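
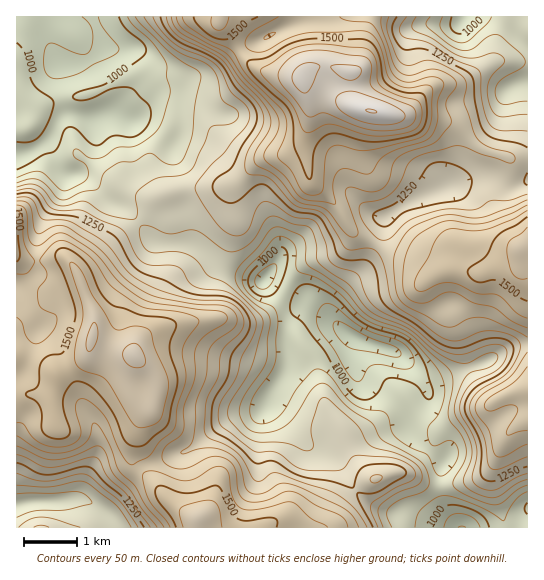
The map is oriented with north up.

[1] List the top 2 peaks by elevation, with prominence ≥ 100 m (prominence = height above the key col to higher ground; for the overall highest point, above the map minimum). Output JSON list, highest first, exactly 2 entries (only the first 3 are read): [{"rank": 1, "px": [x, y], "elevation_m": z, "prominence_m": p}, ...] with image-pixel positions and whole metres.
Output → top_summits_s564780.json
[{"rank": 1, "px": [371, 111], "elevation_m": 1701, "prominence_m": 826}, {"rank": 2, "px": [134, 355], "elevation_m": 1615, "prominence_m": 463}]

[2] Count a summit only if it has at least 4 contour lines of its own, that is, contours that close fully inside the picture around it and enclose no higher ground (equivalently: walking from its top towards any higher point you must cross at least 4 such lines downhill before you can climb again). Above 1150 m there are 1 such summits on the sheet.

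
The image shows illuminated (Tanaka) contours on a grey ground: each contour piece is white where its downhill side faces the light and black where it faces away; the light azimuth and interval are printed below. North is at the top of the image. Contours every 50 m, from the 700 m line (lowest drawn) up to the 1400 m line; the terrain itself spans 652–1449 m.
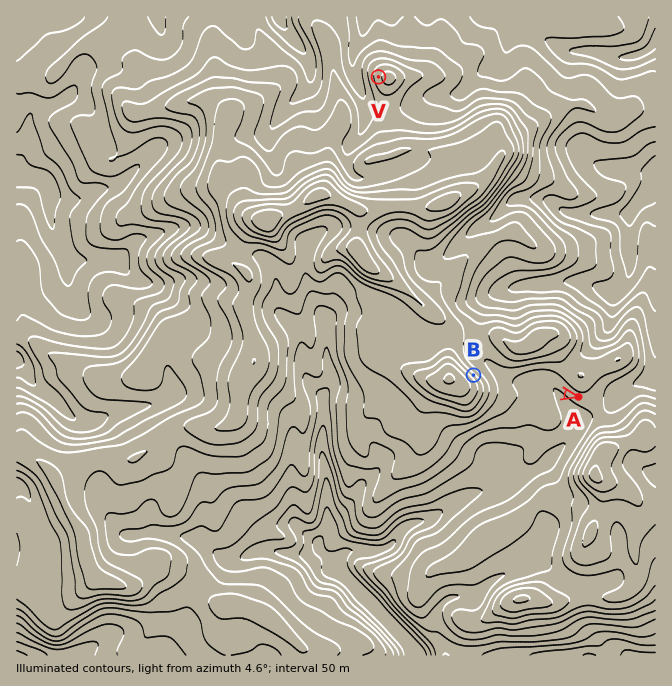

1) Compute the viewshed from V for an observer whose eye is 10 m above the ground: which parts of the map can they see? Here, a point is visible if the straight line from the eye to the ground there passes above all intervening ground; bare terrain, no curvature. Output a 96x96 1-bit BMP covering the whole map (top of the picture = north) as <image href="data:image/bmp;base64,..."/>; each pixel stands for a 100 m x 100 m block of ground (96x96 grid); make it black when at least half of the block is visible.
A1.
<image width="96" height="96" href="data:image/bmp;base64,Qk2+BAAAAAAAAD4AAAAoAAAAYAAAAGAAAAABAAEAAAAAAIAEAAATCwAAEwsAAAIAAAAAAAAA////AAAAAAAAAAAAAAAAAAAAAAAAAAAAAAAAAAAAAAAAAAAAAAAAAAAAAAAAAAAAAAAAAAAAAAAAAAAAAAAAAAAAAAAAAAAAAAAAAAAAAAAAAAAAAAAAAAAAAAAAAAAAAAAAAAAAAAAAAAAAAAAAAAAAAAAAAAAAAAAAAAAAAAAAAAAAAAAAAAAAAAAAAAAAAAAAAAAAAAAAAAAAAAAAAAAAAAAAAAAAAAAAAAAAAAAAAAAAAAAAAAAAAAAAAAAAAAAAAAAAAAAAAAAAAAAAAAAAAAAAAAAAAAAAAAAAAAAAAAAAAAAAAAAAAAAAAAAAAAAAAAAAAAAAAAAAAAAAAAAAAAAAAAAAAAAAAAAAAAAAAAAAAAAAAAAAAAAAAAAAAAAAAAAAAAAAAAAAAAAAAAAAAAAAAAAAAAAAAAAAAAAAAAAAAAAAAAAAAAAAAAAAAAAAAAAAAAAAAAAAAAAAAAAAAAAAAAAAAAAAAAAAAAAAAAAAAAAAAAAAAAAAAAAAAAAAAAAAAAAAAAAAAAAAAAAAAAAAAAAAAAAAAAAAAAAAAAAAAAAAAAAAAAAAAAAAAAAAAAAAAAAAAAAAAAAAAAAAAAAAAAAAAAAAAAAAAAAAAAAAAAAAAAAAAAAAAAAAAAAAAAAAAAAAAAAAAAAAAAAAAAAAAAAAAAAAAAAAAAAAAAAAAAAAAAAAAAAAAAAAAAAAAAAAAAAAAAAAAAAAAAAAAAAAAAAAAAAAAAAAAAAAAAAAAAAAAAAAAAAAAAAAAAAAAAAAAAAAAAAAAAAAAAAAAAAAAAAAAAAAAAAAAAAAAAAAAAAAAAAAAAAAAAAAAAAAAAAAAAAAAAAAAAAAAAAAAAAAAAAAAAAAAAAAAAAAAAAAAAAAAAAAAAAAAAAAAAAAAAAAAAAAAAAAAAAAAAAAAAAAAAAAAAAAAAAAAAAAAAAAAAAAAAAAAAAAAAAAAAAAAAAAAAAAAAAAAAAAAAAAAAAAAAAAAAAAAAAAAAAAAAAAAAAAAAAAAAAAAAAAAAAAAAAAAAAAAAAAAAAAAAAAAAAAAAAABgAAAAAAAAAAAAAAH4AAAAAAAAAAAAAAP8A//AAAAAAAAAAAf8D//4AAAAAAAAAAf////+AAAAAAAAAAf//g//gAAAAAAAABPH/AB/AAAAAAAAADPD/AA8AAAAAAAAADPD/AAAAAAAAAAAADfH/8AAAAAAAAAAAD+H//gAAAAAAAAAAD+H///AAAAAAAAAAB/Hn/+AAAAAAAAAAB/Ph/4AAAAAAAAAAB//j/gAAAAAAAAAAB//D/AAAAAAAAAAAA//D+AAAAAAAAAAAA/4D+AAAAAAAAAAAA/4D8AAAAAAAAAAAD/8D4AAAAAAAAAAAH/8DwAAAAAAAAAAAH/8H2AAAAAAAAAAAH/8H2AAAAAAAAAAAH/8HgAAAAAAAAAAAH/4HgAAAAAAAAAAAH/wHgAAAAAAAAAAAH/wPgAAAAAAAAAAAH7gPgAAAAAAAAAAAHzAfwAAAAAAAAAMAHnAfwAAAAAAAAAMAHmA/wAAAAAAA="/>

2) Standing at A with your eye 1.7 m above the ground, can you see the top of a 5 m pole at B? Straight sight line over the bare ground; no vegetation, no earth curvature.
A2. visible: true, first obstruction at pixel None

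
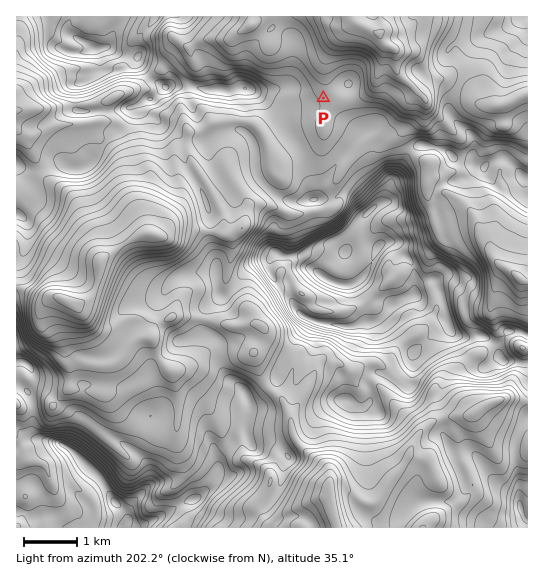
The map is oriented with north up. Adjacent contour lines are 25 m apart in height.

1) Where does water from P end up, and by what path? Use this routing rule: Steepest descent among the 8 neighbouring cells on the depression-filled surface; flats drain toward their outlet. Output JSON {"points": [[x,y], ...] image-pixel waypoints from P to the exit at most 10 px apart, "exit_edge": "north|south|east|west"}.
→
{"points": [[323, 98], [327, 87], [327, 77], [327, 66], [329, 55], [335, 45], [346, 34], [353, 23], [351, 17]], "exit_edge": "north"}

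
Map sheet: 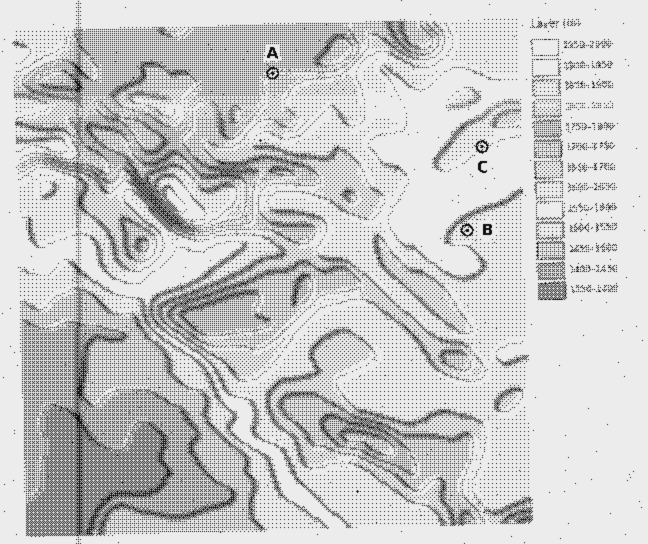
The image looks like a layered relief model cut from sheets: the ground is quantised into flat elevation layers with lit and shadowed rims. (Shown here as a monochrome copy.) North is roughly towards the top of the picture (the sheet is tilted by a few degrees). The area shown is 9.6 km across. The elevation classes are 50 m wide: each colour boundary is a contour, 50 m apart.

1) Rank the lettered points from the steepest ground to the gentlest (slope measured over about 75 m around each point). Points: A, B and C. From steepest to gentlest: C A B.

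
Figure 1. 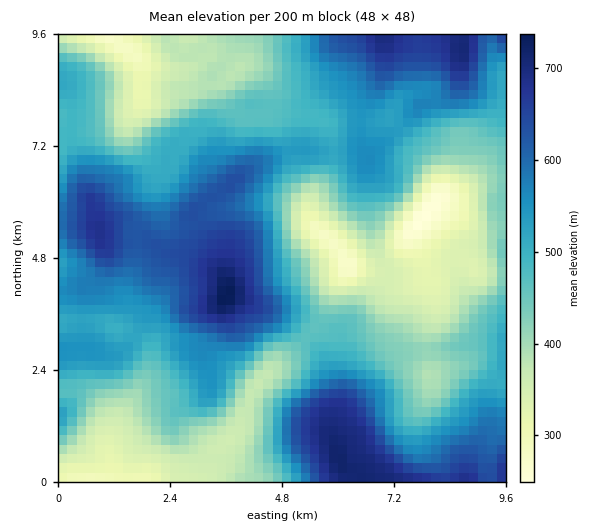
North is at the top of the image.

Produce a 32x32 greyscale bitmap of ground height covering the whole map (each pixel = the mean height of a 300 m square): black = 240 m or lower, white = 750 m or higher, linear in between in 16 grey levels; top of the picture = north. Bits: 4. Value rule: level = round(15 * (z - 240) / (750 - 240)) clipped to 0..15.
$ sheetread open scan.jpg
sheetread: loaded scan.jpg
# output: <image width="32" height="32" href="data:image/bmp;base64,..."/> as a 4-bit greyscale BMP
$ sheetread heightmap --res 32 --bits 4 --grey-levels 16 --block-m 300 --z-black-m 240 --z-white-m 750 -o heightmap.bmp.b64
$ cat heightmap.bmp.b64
<image width="32" height="32" href="data:image/bmp;base64,Qk12AgAAAAAAAHYAAAAoAAAAIAAAACAAAAABAAQAAAAAAAACAAATCwAAEwsAABAAAAAAAAAAAAAAABEREQAiIiIAMzMzAERERABVVVUAZmZmAHd3dwCIiIgAmZmZAKqqqgC7u7sAzMzMAN3d3QDu7u4A////ACIiIiMzNEVWis3u7t3M3cwzMiMzNEREV5ve7u3Lu8y8VDMzRFRDRGis3u3cqaq7u3UzNEVlRERYvN7tyoiZqrqGQzRWZmVEV6zd3bl2eJmqh1REVneHVFebzdypdlaJmXdlVVZ4mWRFebzLqHVVeIiHd3ZmeJl1RFeaqYdlRWeImZmHZ4mZh1RWiIh2ZVVWeJmZmHiZqql2Z3d3ZmVWZniZmIiImqu7qHd3dmVVRWZ4iIiJmavN3LuXd3ZVRERWd5mZmZq83u3LmGVlREMzRWeqqpqqvN7typdUNEMzMzRWmqqqu7ze7bmGQiIzMyMzNZq7u7vM3d25dUISMzIjMzWbzcu8zM3cuWQxEkMiIzNGrN3Lu7zMzLhTISRDERIzRbzdy7u8zMuoUiNFVCARI0W83MuqvLu6l1M0ZmZBARJGrMuqmau8updURXiIYxETRpu6qYiau8uodlaJmYUiI0WKqpiIiaq7qYh4iZmGVEVWiIh3eIiZmqmZmJmZh2ZWZnd2VWiIiYiIiIiZmYd2ZmZ3dUNGd4d3d3h3iZmZh3d3d3UzNFZ3d3d3eJmZmpmYiIh1QiNEVWZ3d4mZqZmqupiIdUIjRERFZniJmruqqsuoh2UyI0RERFZ4maq8u7zcqGVDISNERERWeKq7zczN7bpDIRI0RERVVnirzN3c3e27"/>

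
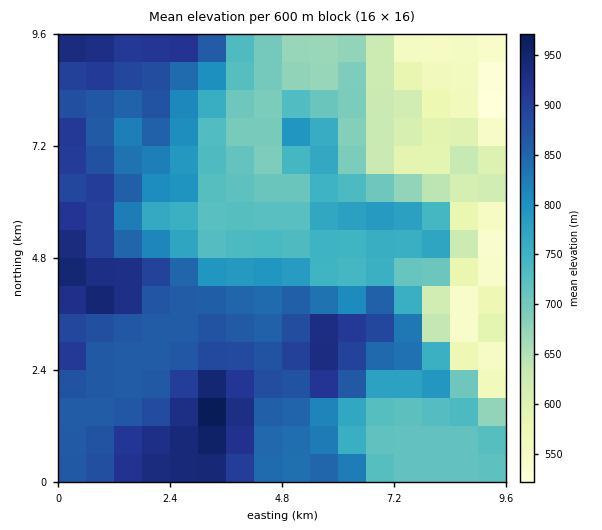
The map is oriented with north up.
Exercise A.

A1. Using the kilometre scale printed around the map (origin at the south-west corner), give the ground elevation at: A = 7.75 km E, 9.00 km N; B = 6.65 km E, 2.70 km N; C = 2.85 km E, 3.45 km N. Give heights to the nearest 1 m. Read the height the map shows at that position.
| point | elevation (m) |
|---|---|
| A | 554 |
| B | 862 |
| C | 861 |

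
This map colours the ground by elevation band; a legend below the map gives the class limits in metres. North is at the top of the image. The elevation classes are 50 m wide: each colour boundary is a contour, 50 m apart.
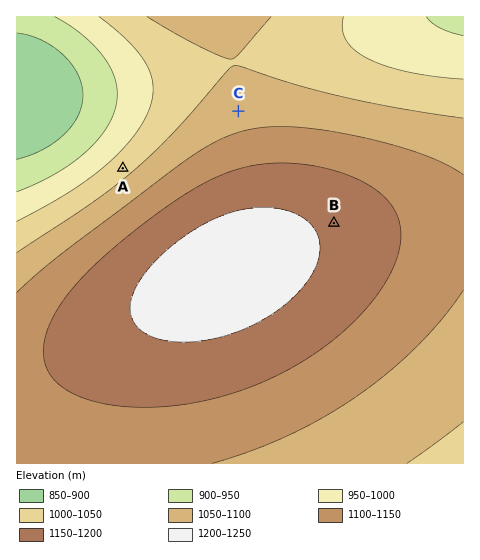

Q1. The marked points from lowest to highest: A C B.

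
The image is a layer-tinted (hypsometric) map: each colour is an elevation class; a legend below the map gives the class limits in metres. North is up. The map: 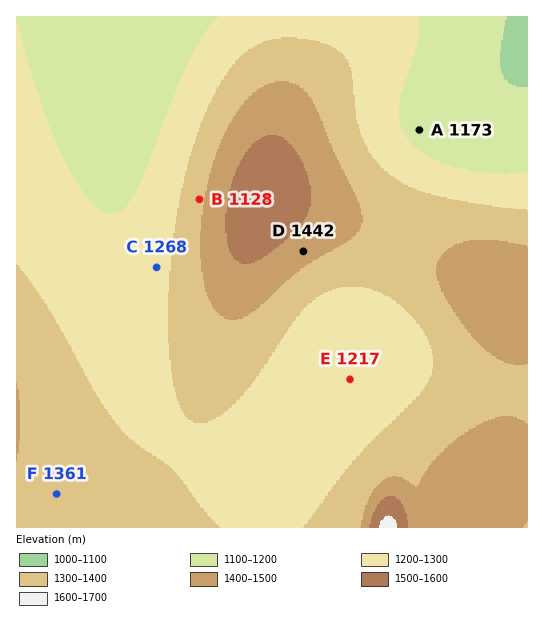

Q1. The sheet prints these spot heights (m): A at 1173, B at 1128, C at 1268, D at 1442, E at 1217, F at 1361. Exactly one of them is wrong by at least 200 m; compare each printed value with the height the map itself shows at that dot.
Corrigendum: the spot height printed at B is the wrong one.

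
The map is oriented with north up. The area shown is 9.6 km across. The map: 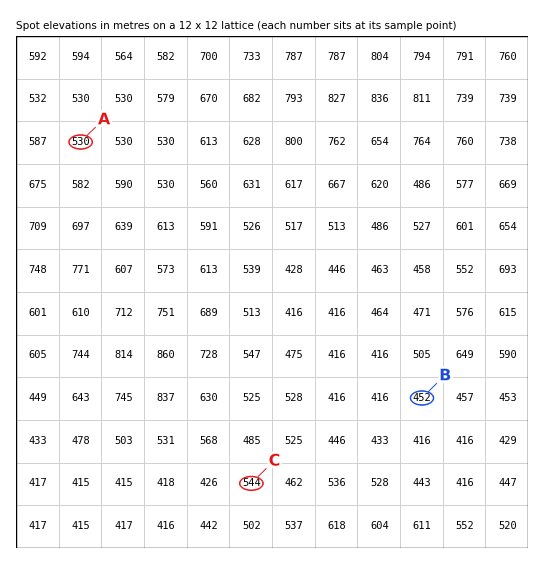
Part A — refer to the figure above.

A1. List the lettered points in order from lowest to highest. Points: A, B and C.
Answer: B A C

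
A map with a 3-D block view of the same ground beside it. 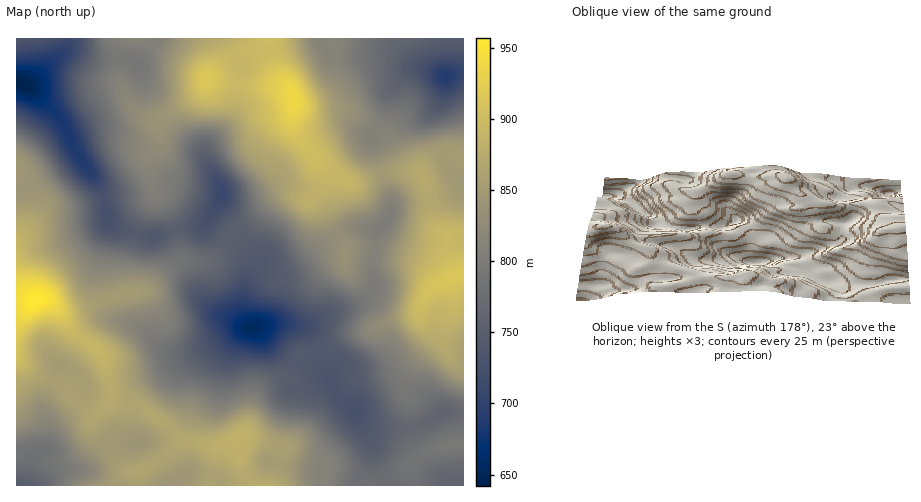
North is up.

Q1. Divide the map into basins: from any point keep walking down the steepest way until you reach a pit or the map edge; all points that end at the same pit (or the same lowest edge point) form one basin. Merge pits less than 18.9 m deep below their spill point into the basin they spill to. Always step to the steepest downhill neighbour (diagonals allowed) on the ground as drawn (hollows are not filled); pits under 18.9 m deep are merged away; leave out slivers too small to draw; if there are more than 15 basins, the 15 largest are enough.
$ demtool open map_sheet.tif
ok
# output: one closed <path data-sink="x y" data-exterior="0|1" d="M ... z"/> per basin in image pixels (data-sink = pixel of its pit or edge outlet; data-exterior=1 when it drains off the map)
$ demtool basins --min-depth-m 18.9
<path data-sink="17 82" data-exterior="1" d="M271 38l-255 1 1 257 14 3 11-1 21 13 8 0 37-13 38-8 33-29 2-9-4-24-9-21-14-17-5-20 0-11 11-18 0-18 9-10 28-19 11-15 33 6 43 2 6 3 0-2-13-18z"/><path data-sink="252 327" data-exterior="0" d="M318 190l-9 10-19-6-14 4-23 21-17 10-6 7-10 16-9 8-29 1-17 11-19 18-38 8-37 13-8 0-3-2-2 1 19 24 19 13 6 8 10 41 28 10 26 18 14 15 37 7 12-3 13-8 39 11-3 17-7 23 103 0 36-20 10-9 12-7-8-3-8-14-4-27-6-15 4-19 22-32 0-10-12-15 0-10-4 3-10-2-28-9-27-23-6-9 1-15-15-27-6-18-7-9z"/><path data-sink="20 485" data-exterior="1" d="M21 296l-5 0 1 190 235-1-11-19-2-29-22 9-31-4-6-3-14-15-26-18-27-9-7-32-6-14-22-15-20-27-10-9-6-2-11 1z"/><path data-sink="445 77" data-exterior="0" d="M463 38l-191 0 5 32 15 23 0 31 4 8 23 28 34 23 40-12 20 1 10 4 1-10 10-9 11-5 6 0 12 6z"/><path data-sink="222 193" data-exterior="0" d="M211 79l-5 2-9 13-35 25-2 4 0 18-11 18 0 11 5 20 14 17 9 21 3 34 31-2 9-8 10-16 6-7 17-10 23-21 14-4 19 6 8-9 3-8 0-11-4-13-22-32 0-29-7-10-46-3z"/><path data-sink="463 485" data-exterior="1" d="M463 444l-28 5-21 13-4 4 4 19 49 1z"/>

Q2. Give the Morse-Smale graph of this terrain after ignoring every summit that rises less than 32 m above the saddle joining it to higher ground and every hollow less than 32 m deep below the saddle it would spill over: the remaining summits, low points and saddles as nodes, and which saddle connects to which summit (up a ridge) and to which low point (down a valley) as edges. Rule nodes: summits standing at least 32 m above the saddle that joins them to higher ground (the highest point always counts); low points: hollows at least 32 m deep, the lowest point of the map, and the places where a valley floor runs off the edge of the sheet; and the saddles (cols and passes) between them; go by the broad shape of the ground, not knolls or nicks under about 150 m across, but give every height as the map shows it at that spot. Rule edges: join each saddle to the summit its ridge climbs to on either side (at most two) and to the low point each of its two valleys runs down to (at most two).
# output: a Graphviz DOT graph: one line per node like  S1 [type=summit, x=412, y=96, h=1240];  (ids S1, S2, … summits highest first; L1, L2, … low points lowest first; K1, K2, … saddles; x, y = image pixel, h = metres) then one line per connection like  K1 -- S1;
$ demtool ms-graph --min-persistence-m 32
graph terrain {
  S1 [type=summit, x=36, y=300, h=957];
  S2 [type=summit, x=294, y=100, h=938];
  S3 [type=summit, x=455, y=277, h=914];
  L1 [type=low, x=19, y=83, h=642];
  L2 [type=low, x=252, y=328, h=654];
  L3 [type=low, x=445, y=77, h=688];
  L4 [type=low, x=222, y=193, h=710];
  L5 [type=low, x=20, y=485, h=745];
  K1 [type=saddle, x=274, y=49, h=896];
  K2 [type=saddle, x=132, y=403, h=864];
  K3 [type=saddle, x=382, y=174, h=849];
  K4 [type=saddle, x=232, y=231, h=753];
  K5 [type=saddle, x=178, y=230, h=752];
  K1 -- S2;
  K1 -- L1;
  K1 -- L3;
  K2 -- S1;
  K2 -- L2;
  K2 -- L5;
  K3 -- S2;
  K3 -- S3;
  K3 -- L3;
  K4 -- S1;
  K4 -- S2;
  K4 -- L2;
  K4 -- L4;
  K5 -- S1;
  K5 -- S2;
  K5 -- L1;
  K5 -- L4;
}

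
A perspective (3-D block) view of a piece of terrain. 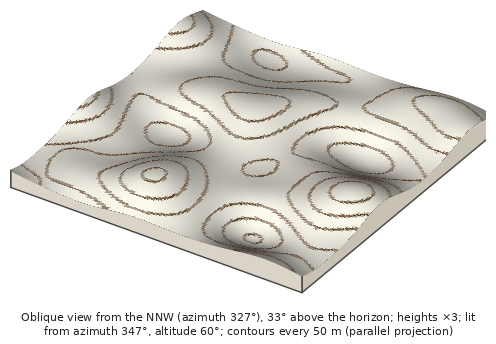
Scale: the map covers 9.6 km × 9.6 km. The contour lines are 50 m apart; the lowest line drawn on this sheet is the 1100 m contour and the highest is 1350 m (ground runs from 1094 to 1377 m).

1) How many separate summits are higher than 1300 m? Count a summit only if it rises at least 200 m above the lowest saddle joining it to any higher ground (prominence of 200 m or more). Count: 1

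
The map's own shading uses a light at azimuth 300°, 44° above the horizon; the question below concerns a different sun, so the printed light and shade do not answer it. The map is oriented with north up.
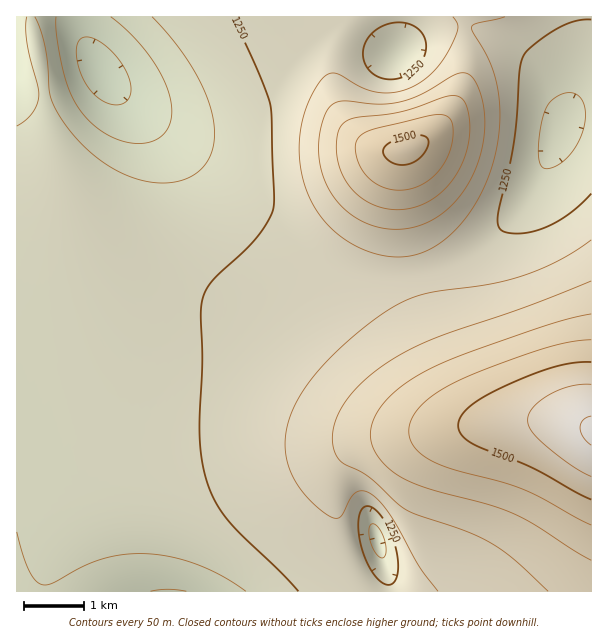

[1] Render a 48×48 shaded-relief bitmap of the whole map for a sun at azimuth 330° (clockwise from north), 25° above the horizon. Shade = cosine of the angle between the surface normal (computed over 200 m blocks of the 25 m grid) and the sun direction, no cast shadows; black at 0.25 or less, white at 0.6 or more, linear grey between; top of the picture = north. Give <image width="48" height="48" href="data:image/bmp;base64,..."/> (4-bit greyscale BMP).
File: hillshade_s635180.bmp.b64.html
<image width="48" height="48" href="data:image/bmp;base64,Qk32BAAAAAAAAHYAAAAoAAAAMAAAADAAAAABAAQAAAAAAIAEAAATCwAAEwsAABAAAAAAAAAAAAAAABEREQAiIiIAMzMzAERERABVVVUAZmZmAHd3dwCIiIgAmZmZAKqqqgC7u7sAzMzMAN3d3QDu7u4A////AHd3dmVURERFVWZnd3d3eKqYd3d3d3d3Znd3dmVVVERVVWZnd3d3eKuYd3d3d3d2Znd3d2ZVVVVVZmZ3d3d3aLuYd3d3d3dmZnd3d2ZmZVZmZnd3d3d2V6qHZmZmZmZmZod3d3dmZmZmd3d3d3dlRYh2ZmZmZmZmVYh3d3d3d3d3d3d3d3dkNFdmVVVVVmZVVYh3d3d3d3d3d3d3d3ZkIkZlVVVVVVVVVYiHd3d3d3d3d3d3d3ZkIkVVRERERVVVRIiIh3d3d3d4iIh3d3dkIkVVREREREVVRIiIiIh3iIiIiIiIh3dlRFVVRERERERVRIiIiIiIiIiIiIiIiId2VmZlVVRERFVVVYiIiIiIiIiIiIiIiIiHd3d2ZlVVVVVmZoiIiIiIiIiIiIiIiZmIiIiHd3ZmZmZnd4iIiIiIiIiIiIiJmZmZmZmZiIh3d3eIiIiIiIiIiIiIiIiZmZqqqqqqqpmZmZmZmYiIiIiIiIiIiIiZmZqqq7u7u7qqqqqqqoiIiHd3iIiIiIiJmaqqu7u8zLu7u7u7u4iIh3d3eIiIiIiJmZqqu7zMzMzMzMzMzIiId3d3d4iIiIiImZqqq7vMzMzMzMzMzIiId3d3d3iIiIiImZmqqru8zMzN3d3czIiHd3d3d3iIiIiIiZmZqqu7vMzM3d3czIh3d3d3d3eIiIiIiImZmqqru7zMzMzMzIh3d3d3d3eIiIiIiIiZmZmqqru8zMzMzIh3d3d3d3eIiIiIiIiImZmZqqq7vMzMu4d3d3d3d3iIiIiIiIiIiImZmaqqu7u7u4d3d3d3d3iIiIiIiIiIiIiImZmqq7u7u4d3d3d3d4iIiIiIiIiIh3d4iJmaqru7u4d3d3d3iIiIiIiIiIh3dmZmZ4iZqqu7u4d3d3d4iIiIiIiIiId2ZVREVWeJmqq7u4d3d3eIiIiIiIiIiHdmVEMzM0Vomaqru4h3d3iIiIiIiIiIiHdlVDMiIjNWiZqru4iId4iIiZmZmYiIiHdlVDIhERI1aJqqu4iIiIiJmZmZmZiIiIdmVDIhEBEjVomqq4iIiIiZmZmZmZiIiIh2ZUMhEAESRXmaqoiIiImZmqmZmZiJmZiHdlQyEQESNGiaqoiIiJmaqqqZmZiJmZmYh2VDIRESJFeJqpmYiJmqqqqZmYiJmqqpmYhlQyESI1aJmZmYiJqqqqqZmIiJqqu7vMuoZDIiI0Z4mamYiJqqqqmZiIiJqrvM3u/sp1MzM0V4iamIiJmqqZmYiIiJqrzN7///2nVDNEVniKmHeJmZmZiIiIiImrzN3////adUREVneKl2d4mZmIiIiIiImry8zf///8hlVFVmd6hmZ4iIiIiIiIiIibu6q87//9p2VVVWZ6hlVnd3d3d3d3iIiaqoiKve7tqGZVVWZphkVmd3d3d3d3eIiJqXZnirzMqHZVVVZphkVWZmZ3d3d3eIiImHVVZ5q6mHZVVVZphkRVZmZnd3d3iIiIiHVERXiZh2VVVVZohlVVVmZnd3d3eIiIiHZERWeIh1VEVVVg=="/>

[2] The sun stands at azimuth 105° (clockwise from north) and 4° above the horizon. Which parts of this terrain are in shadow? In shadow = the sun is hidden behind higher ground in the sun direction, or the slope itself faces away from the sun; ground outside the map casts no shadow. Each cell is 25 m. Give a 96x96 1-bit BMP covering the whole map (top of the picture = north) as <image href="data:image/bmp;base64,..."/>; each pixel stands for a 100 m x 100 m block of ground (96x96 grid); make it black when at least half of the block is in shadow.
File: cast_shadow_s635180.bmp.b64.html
<image width="96" height="96" href="data:image/bmp;base64,Qk2+BAAAAAAAAD4AAAAoAAAAYAAAAGAAAAABAAEAAAAAAIAEAAATCwAAEwsAAAIAAAAAAAAA////AAAAAAAAAAAAAAAAAcAAAAAAAAAAAAAAB8AAAAAAAAAAAAAAD+AAAAAAAAAAAAAAD+AAAAAAAAAAAAAAH+AAAAAAAAAAAAAAH8AAAAAAAAAAAAAAP8AAAAAAAAAAAAAAP8AAAAAAAAAAAAAAP8AAAAAAAAAAAAAAf4AAAAAAAAAAAAAAf4AAAAAAAAAAAAAAf4AAAAAAAAAAAAAAfwAAAAAAAAAAAAAAfwAAAAAAAAAAAAAAfwAAAAAAAAAAAAAAfgAAAAAAAAAAAAAAfgAAAAAAAAAAAAAAfAAAAAAAAAAAAAAAfAAAAAAAAAAAAAAAeAAAAAAAAAAAAAAAMAAAAAAAAAAAAAAAMAAAAAAAAAAAAAAAIAAAAAAAAAAAAAAAcAAAAAAAAAAAAAAB+AAAAAAAAAAAAAAH/gAAAAAAAAAAAAA//4AAAAAAAAAAAAH//+AAAAAAAAAAAAf///gAAAAAAAAAAA////4AAAAAAAAAAB////+AAAAAAAAAAD/////gAAAAAAAAAH/////4AAAAAAAAAH///////4AAAAAAAH///////8AAAAAAAH///////8AAAAAAAH///////8AAAAAAAD///////8AAAAAAAB///////8AAAAAAAA///////8AAAAAAAAH//////8AAAAAAAAA//////8AAAAAAAAAH/////8AAAAAAAAAAf////8AAAAAAAAAAAB///4AAAAAAAAAAAAAf/4AAAAAAAAAAAAAAPgAAAAAAAAAAAAAAAAAAAAAAAAAAAAAAAAAAAAAAAAAAAAAAAAAAAAAAAAAAAAAAAAAAAAAAAAAAAAAAAAAAAAAAAAAAAAAAAAAAAAAAAAAAAAAAAAAAAAAAAAAAAAAAAAAAAAAAAAAAAAAAAAAAAAAAAAAAAAAAAAAAAAAAAAAAAAAAAAAAAAAAAAAAAAAAAAAAAAAAAAAAAAAAAAcAAAAAAAAAAAAAAA8AAAAAAAAAAAAAAA8AAAAAAAAwAAAAAB8AAAAAAAH8AAAAAB8AAAAAAAf+AAAAAB8AAAAAAB//AAAAAB8AAAAAAH//gAAAAA8AAAAAAP//wAAAAA8AAAAAA///wAAAAA8AAAAAD///4AAAAAcAAAAAP///8AAAAAMAAAAA////8AAAAAMAAAAH////8AAAAAEAAAAf////+AAAAAAAAAD//////AAAAAAAAAP//////wAAAAAAAA///////8AAAAAAAD///////+AAAAAAAP////////gAAAAAAf////////wAAAAAA/////////4AAADgB/////////4AAADgD/////////8AAADwH/////////+AAADwP/////////+AAADwP//////z//+AAADwf//////x///AAADgf///AAHg///AAADgf//gAAAgf//AAADgf/8AAAAAP//AAADgP/wAAAAAH//AAADgDgAAAAAAD/+AAADgAAAAAAAAB/+AAADAAAAAAAAAAf8AAADAAAAAAAAAABwAAADAAAAAAAAAAAAAAAA="/>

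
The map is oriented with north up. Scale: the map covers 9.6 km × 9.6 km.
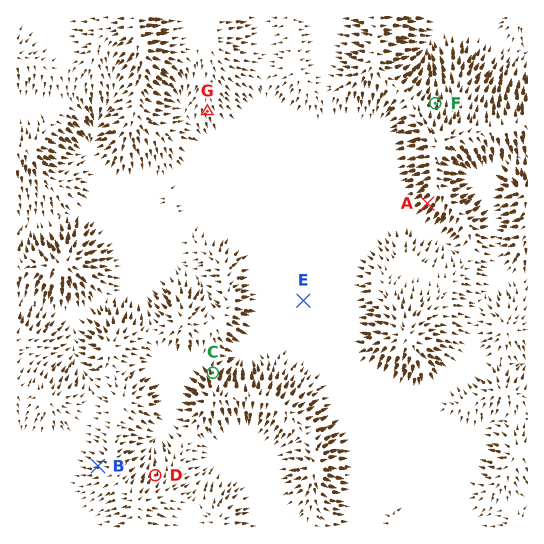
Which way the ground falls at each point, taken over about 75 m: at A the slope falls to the SW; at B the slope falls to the W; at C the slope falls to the N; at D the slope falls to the N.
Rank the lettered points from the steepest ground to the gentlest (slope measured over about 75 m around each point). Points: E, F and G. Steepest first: F G E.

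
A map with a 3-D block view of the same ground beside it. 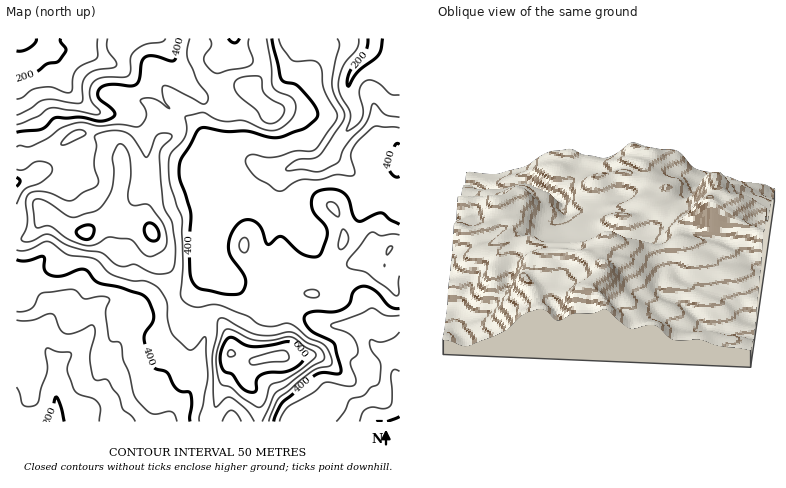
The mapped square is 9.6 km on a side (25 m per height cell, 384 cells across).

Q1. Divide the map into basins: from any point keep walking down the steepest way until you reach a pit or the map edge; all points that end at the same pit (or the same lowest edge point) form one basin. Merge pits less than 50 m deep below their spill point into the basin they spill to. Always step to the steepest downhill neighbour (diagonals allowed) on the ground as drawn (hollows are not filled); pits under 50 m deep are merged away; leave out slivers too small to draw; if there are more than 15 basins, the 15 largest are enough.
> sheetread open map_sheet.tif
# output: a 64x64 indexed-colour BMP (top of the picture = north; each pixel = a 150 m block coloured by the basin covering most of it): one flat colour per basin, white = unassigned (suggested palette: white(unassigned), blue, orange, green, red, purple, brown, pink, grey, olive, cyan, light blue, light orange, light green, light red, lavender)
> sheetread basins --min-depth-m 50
<image width="64" height="64" href="data:image/bmp;base64,Qk12CAAAAAAAAHYAAAAoAAAAQAAAAEAAAAABAAQAAAAAAAAIAAATCwAAEwsAABAAAAAAAAAA////ALR3HwAOf/8ALKAsACgn1gC9Z5QAS1aMAMJ34wB/f38AIr28AM++FwDox64AeLv/AIrfmACWmP8A1bDFACIiIiIiIiIiIiIiIiIiIiJ3d3d3REREREREREREREREIiIiIiIiIiIiIiIiIiIiIid3d3dEREREREREREREREQiIiIiIiIiIiIiIiIiIiIiJ3d3d0RERERERERERERERCIiIiIiIiIiIiIiIiIiIiIid3d3REREREREREREREREIiIiIiIiIiIiIiIiIiIiIiJ3d3dEREREREREREREREQiIiIiIiIiIiIiIiIiIiIiInd3dERERERERERERERERCIiIiIiIiIiIiIiIiIiIiIiJ3d0REREREREREREREREIiIiIiIiIiIiIiIiIiIiIiInd0REREREREREREREREQiIiIiIiIiIiIiIiIiIiIiIid3RERERERERERERERERCIiIiIiIiIiIiIiIiIiIiIiJ3d0REREREREREREREREIiIiIiIiIiIiIiIiIiIiIiIidxEUREREREREREREREQiIiIiIiIiIiIiIiIiIiIiIiIRERERFERERERERERERCIiIiIiIiIiIiIiIiIiIiIiIhEREREUREREREREREREIiIiIiIiIiIiIiIiIiIiIiIiERERERREREREREREREQiIiIiIiIiIiIiIiIiIiIiIiERERERFERERERERERERCIiIiIiIiIiIiIiIiIiIiIiIREREREUREREREREREREIiIiIiIiIiIiIiIiIiIiIiIREREREUREREREREREREQiIiIiIiIiIiIiIiIiIhESIRERERERRERERERERERERCIiIiIiIiIiIiIiIiIhERERERERERFEREREREREREREIiIiIiIiIiIiIiIiIiERERERERERFEREREREREREREQiIiIiIiIiIiIiIiIiEREREREREREURERERERERERERCIiIiIiIiIiIiIiIiIRERERERERERRERBFEREREREREIiIiIiIiIiIiIiIiIhERERERERERFEQRERREREREREEiIiIiIiIiIiIiIiIiERERERERERERERERFEREREREESIiIiIiIiIiIiIiIiIRERERERERERERERERREREREQRIiIiIiIiIiIiIiIiIRERERERERERERERERERREREQREiIiIiIiIiIiIiIiIRERERERERERERERERERERREQxESIiIiIiIiIiIiIiIhERERERERERERERERERERERMzMRIiIiIiIiIiIiIiIhEREREREREREREREREREREREREREiIiIiIiIiIiIiIiERERERERERERERERERERERERERESIiIiIiIiIiIiIiIRERERERERERERERERERERERERERVVIiIiIiIiIiIiIhERERERERERERERERERERERERERFVUiIiJVVSIiIiIxEREREREREREREREREREREREREREVVVIiVVVVVSIzMzERERERERERERERERERERERERERERVVUiVVVVVVUjMzMRERERERERERERERERERERERERERFVVVVVVVVVVVMzMxEREREREREREREREREREREREREREVVVVVVVVVVVUzMzERERERERERERERERERERERERERERVVVVVVVVVVVTMzMRERERERERERERERERERERERERERFVVVVVVVVVVVMzMzEREREREREREREREREREREREREREVVVVVVVVVVVUzMzMRERERERERERERERERERERERERERVVVVVVVVVVVVMzMxERERERERERERERERERERERERERFVVVVVVVVVVVUzMzEREREREREREREREREREREREREREVVVVVVVVVVVVTMzMRERERERERERERERERERERERERERVVVVVVVVVVVVMzMxEREREREREREREREREREREREREREzNVVVVVVVVVUzMzERERERERERERERERERERERERERETMzM1VVVVVVUzMzMRERERERERERERERERERERERERERMzMzM1VVVVUzMzMzEREREREREREREREREREREREREREzMzMzNVVTMzMzMzMxERERERERERERERERERERERERETMzMzMzMzMzMzMzMzMRERERERERERERERERERERERERMzMzMzMzMzMzMzMzMzEREREREREREREREREREREREREzMzMzMzMzMzMzMzMzMRERERERERERERERERERERERETMzMzMzMzMzMzMzMzMxERERERERERERERERERERERERMzMzMzMzMzMzMzMzMzMRMzMREREREREREREREREREREzMzMzMzMzMzMzMzMzMzMzMxERERERERERERERERERETMzMzMzMzMzMzMzMzMzMzMzZhERERERERERERERERERMzMzMzMzMzMzMzMzMzMzMzZmYREREREREREREREREREzMzMzMzMzMzMzMzMzMzMzZmZmZhERERERERERERERETMzMzMzMzMzMzMzMzMzMzZmZmZmYRERERERERERERERMzMzMzMzMzMzMzMzMzMzNmZmZmZhEREREREREREREREzMzMzMzMzMzMzMzMzMzNmZmZmZmERERERERERERERETMzMzMzMzMzMzMzMzMzM2ZmZmZmYRERERERERERERERMzMzMzMzMzMzMzMzMzMzZmZmZmZhEREREREREREREREzMzMzMzMzMzMzMzMzMzNmZmZmZmERERERERERERERETMzMzMzMzMzMzMzMzMzM2ZmZmZmERERERERERERERER"/>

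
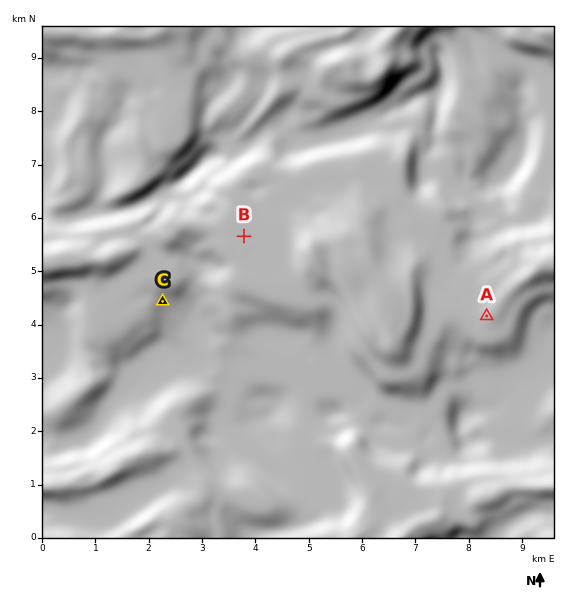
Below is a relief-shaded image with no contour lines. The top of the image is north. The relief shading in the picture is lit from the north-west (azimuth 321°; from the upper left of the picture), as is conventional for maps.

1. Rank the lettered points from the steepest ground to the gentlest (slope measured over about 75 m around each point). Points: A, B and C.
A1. C A B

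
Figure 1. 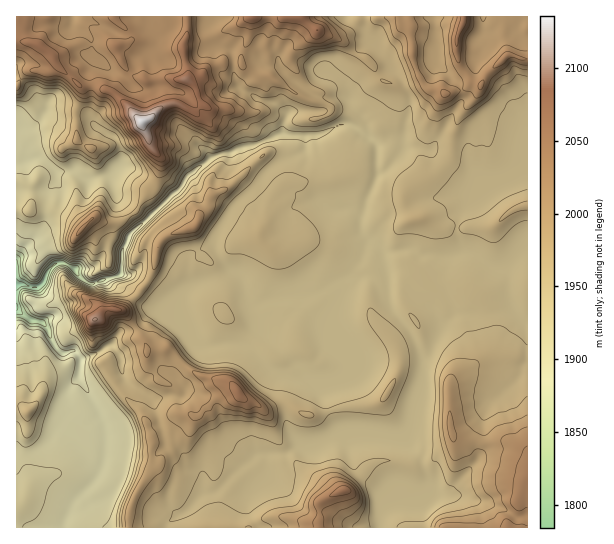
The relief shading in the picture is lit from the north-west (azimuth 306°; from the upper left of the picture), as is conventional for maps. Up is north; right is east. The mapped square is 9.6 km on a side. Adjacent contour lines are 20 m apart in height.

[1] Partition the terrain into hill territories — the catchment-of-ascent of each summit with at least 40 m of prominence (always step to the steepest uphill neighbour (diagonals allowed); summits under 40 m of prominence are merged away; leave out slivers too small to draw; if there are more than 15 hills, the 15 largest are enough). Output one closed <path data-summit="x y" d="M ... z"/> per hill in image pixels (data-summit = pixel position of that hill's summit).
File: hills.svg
<path data-summit="142 122" d="M213 16l-197 1 1 242 27-34 4-34 8-10 1-9 17-3 12 10 8 0 17-6 1 10 7 18 9 9 9 15 4 0 40-38 8-12 22-18 47-13 23-11 30 3 12-3 19-9 7 0 22 15 6 8 0 30-16 38 0 16 8 12-17 34 13-2 9 1 12-5-3-16 20-6 8 0 11 7 8-1 8 2 16-1 9-4 8 1 20 12 17 1 0 23 4 16 5 8 11 8-1-157-9 3-20 13-23 8-2-4-20-11-23-22-11-3-16 1 0-12 6-27-4-21-5-12-9-10-14-22-6-5-2 0-12 11-5 11-13 15-16-6-13 18-20-10-11-12-13-2-4-2-3 2-4 9-16 14-6-14-1-23-5-3-10-1-6-9-3-13z"/><path data-summit="95 319" d="M349 124l-7 0-19 9-12 3-30-3-23 11-14 3 7 11 14 15-5 8-31 30-13 23-1 8-26 15-1 13 3 16-12 12-5 13-2-6-11-14-7-7-16-9-17-2-3 3-27 8-8-4-9-12-11-5-8 1-7 7-5 12-5 4-15-3-7 2 0 23 13 10 12 2 7 8 7 17 7 7 12-2 5 4 0 22 16 25 10 25 0 30-2 9-8 15-23 24-8 18 1 5 101 0 7-9 14-8 16-17-2-20-13-11-11-16-8-2-4-3-13-41 15-5 14 1 4-4-1-6-11-11-8-4-6 0-8 4-13 13-5-2-9-9-4-23-9-10 10-13 13-3 15-16 5-2 19 1 12 17 4 9 13 7 16 0 11-2 10 0 7 2 13-16-3-18 2-6 21-8 26 0 10-2 26-12 2 11-14 28-1 9 9 10 18 14 0 12-10 12-18 5-9 0-12-7-17 0-6 21 5 31 14 16 11 0 28-13 26 0 24 5 12 0 4-2 5-12 3-20 8-20 0-22 8-8 10-26 12-13-12-35 6-21-17-3-8 1-11-7-8 0-20 6 3 16-12 5-9-1-13 2 17-34-8-12 0-16 16-38 0-30-6-8z"/><path data-summit="527 477" d="M466 252l-19 6-6 21 12 35-12 13-10 26-8 8 0 22-8 20-4 24-7 10 17 18 6 20 0 15-6 7-18 0-18 7-5 11 1 13 147-1 0-205-12-11-4-6-4-16 0-23-13 1-12-6-8-6z"/><path data-summit="463 21" d="M527 16l-162 1-1 12 3 8 10 8 14 22 12 14 2 8 4 21-6 27 0 12 16-1 11 3 23 22 20 11 2 4 23-8 20-13 10-4z"/><path data-summit="238 393" d="M167 311l-13 0-5 2-11 14-7 4-10 1-10 13 9 10 4 23 9 9 5 2 13-13 8-4 6 0 8 4 11 11 1 6-4 4-14-1-15 5 13 41 4 3 8 2 11 16 13 11 2 19 10 0 4-1 38-36 27-1 18-12-12-14-5-24 2-20 6-8-22-9-16-19-8-5-16-1-11 2-16 0-9-4-17-26z"/><path data-summit="343 490" d="M367 432l-26 0-28 13-14-1-17 11-24 0-17 13-24 24-14 1-16 18-14 8-6 8 212 1 1-13 4-10 5-4 14-3-4-7 0-13 6-23 2-13-2-5-14 0z"/><path data-summit="27 411" d="M17 309l-1 218 47 1 9-23 23-24 8-15 2-9 0-30-10-25-16-25 0-22-5-4-12 2-7-7-7-17-7-8-12-2z"/><path data-summit="194 227" d="M245 148l-34 9-22 18-8 12-53 50-5 12-2 25 17 1 16 9 18 21 2 6 5-13 12-12-3-16 1-13 26-15 1-8 13-23 31-30 5-8-14-15z"/><path data-summit="299 17" d="M347 16l-133 0-6 9 0 5 9 17 10 1 5 3 1 23 6 14 16-14 4-9 3-2 4 2 13 2 11 12 20 10 13-18 16 6 13-15 5-11 12-12-5-9-10-6z"/><path data-summit="82 229" d="M74 169l-18 4 0 8-8 10-4 34-28 34 1 26 24 0 7-14 10-8 5 0 12 6 14 0 4-1 13-15 16 2 6-18 11-11-11-16-9-9-9-26-24 4z"/>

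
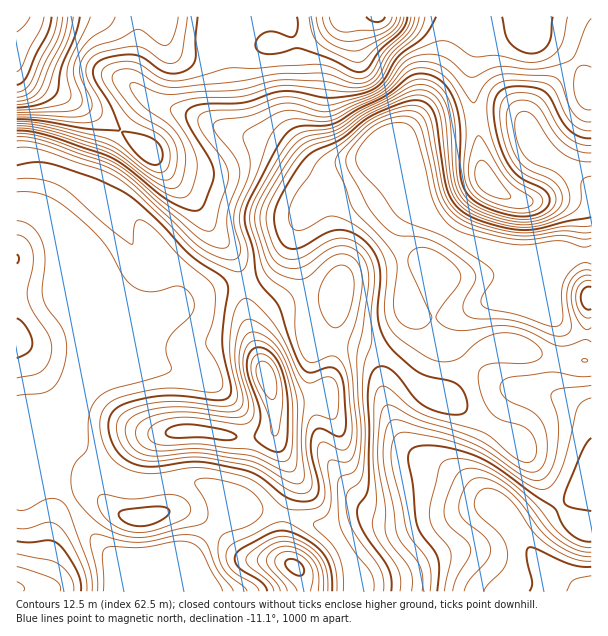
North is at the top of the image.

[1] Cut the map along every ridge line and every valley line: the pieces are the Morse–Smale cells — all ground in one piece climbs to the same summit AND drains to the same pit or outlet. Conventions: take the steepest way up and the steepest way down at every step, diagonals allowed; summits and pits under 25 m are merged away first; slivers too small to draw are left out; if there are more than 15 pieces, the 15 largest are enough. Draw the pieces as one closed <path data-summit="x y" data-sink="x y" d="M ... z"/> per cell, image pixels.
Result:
<path data-summit="17 17" data-sink="591 255" d="M528 16l-46 0-2 14-11 26-33 34-30 41 0 6 9 22 6 32 7 20-41-41-15-7-10-3-48 12-36-26-42-14-4-4-3-9 0-36-6-30-8 2-29 0-12-5-10-12-1-20-2-2-144 0-1 52 5 6 9 6 62 30 43 30 20 17 13 7 26 5 16 0 14-5 22-13 18-1 18 8 33 23 7 7 3 7 0 14 15 54 0 24-4 25 1 26 5 4 17 2 25 11 41 36 19 7 6-3 22-33 14-12 8-2 16-2 42 12 40 2 0-25-22-4-9-6-8-10 0-30 6-13 14-16 19-2 0-162-3 0-3 22-14 30-26 44-12 11-16 1-20-8-12-13-5-15-5-48-4-23 0-28 3-15 5-12 5-6 37-7 6-4z"/><path data-summit="17 17" data-sink="591 591" d="M510 346l-16 2-17 8-27 39-6 3-19-7-41-36-12-6-8-1 10 4 6 7 2 30 3 13 6 17 15 27 14 11 27 12 14 9 32 26-31 8-42 20-33 26-19 12-10 11 1 11 233-1 0-229-40-4z"/><path data-summit="17 17" data-sink="201 591" d="M17 68l-1 145 16 5 11 10 7 12 18 45 0 38 5 15 0 25-5 15 1 64 11-31 10-15 9-8 11-4 70-70 8-14 31-12 21-4 2-6-7-21-25-30-11-20-52-57-55-40-62-30z"/><path data-summit="266 377" data-sink="201 591" d="M243 283l-24 5-31 12-8 14-70 70-11 4-9 8-10 15-10 26-1 21 8-8 3 0 27 24 15 8 12 4 15 0 24-5 18 0 15 5 10 9 5 27 4 0 27-12 34 5 9-26 0-13-19-36-2-38-26-75z"/><path data-summit="266 377" data-sink="591 591" d="M296 228l-10 23-9 13-14 13-19 7 4 43 26 75 2 38 19 36 0 13-9 26 34 11 13 2 26-10 37 4 21-5 27-1 33-10 15-1-31-27-14-9-27-12-14-11-18-35-6-22 0-26-8-11-24-8-23-1-8-10-9-13-3-9-1-23-11-40z"/><path data-summit="377 17" data-sink="591 255" d="M480 16l-136 0-23 16-25 11-33 1-39 8-1 5 6 26 1 42 6 7 6 2 36 12 36 26 48-12 10 3 15 7 39 40-8-40-12-33 0-6 30-41 33-34 11-26z"/><path data-summit="17 17" data-sink="591 591" d="M591 16l-61 0-2 5-6 4-34 6-10 10-6 24 0 28 4 23 5 48 3 12 4 7 18 13 12 4 16-1 18-20 30-53 6-18 1-16 3-2z"/><path data-summit="17 338" data-sink="201 591" d="M23 214l-7 1 0 279 23 0 11-4 12 1 0-14 6-24 0-75 5-15 0-25-5-15 0-38-6-16-12-29-7-12-7-6z"/><path data-summit="143 518" data-sink="201 591" d="M80 450l-3 0-10 11-5 16 0 14 36 52 52 49 50 0 0-8-10-29 30-33 0-9-6-21-8-6-15-5-18 0-24 5-15 0-12-4-15-8z"/><path data-summit="17 588" data-sink="201 591" d="M59 490l-9 0-11 4-23 1 0 96 133 1-51-49-12-15-18-30z"/><path data-summit="294 566" data-sink="591 591" d="M470 510l-26 6-27 1-21 5-37-4-26 10-13-2-33-10-4 15 1 23 5 9 12 10 4 19 52 0 1-11 10-11 19-12 33-26z"/><path data-summit="294 566" data-sink="201 591" d="M257 510l-36 12-31 33 10 29 1 8 103-1-3-18-12-10-5-9-1-23 3-15z"/><path data-summit="377 17" data-sink="591 591" d="M342 16l-118 0-2 34 2 2 6 0 33-8 33-1 25-11 18-12z"/><path data-summit="590 297" data-sink="591 255" d="M591 254l-18 2-11 11-9 18 1 33 16 13 9 3 13-1z"/><path data-summit="17 17" data-sink="591 591" d="M222 16l-60 0 2 22 4 6 12 10 39 0 4-3z"/>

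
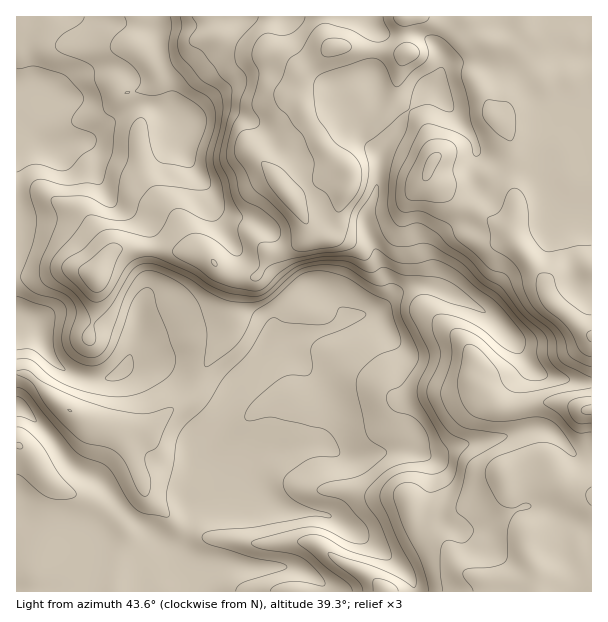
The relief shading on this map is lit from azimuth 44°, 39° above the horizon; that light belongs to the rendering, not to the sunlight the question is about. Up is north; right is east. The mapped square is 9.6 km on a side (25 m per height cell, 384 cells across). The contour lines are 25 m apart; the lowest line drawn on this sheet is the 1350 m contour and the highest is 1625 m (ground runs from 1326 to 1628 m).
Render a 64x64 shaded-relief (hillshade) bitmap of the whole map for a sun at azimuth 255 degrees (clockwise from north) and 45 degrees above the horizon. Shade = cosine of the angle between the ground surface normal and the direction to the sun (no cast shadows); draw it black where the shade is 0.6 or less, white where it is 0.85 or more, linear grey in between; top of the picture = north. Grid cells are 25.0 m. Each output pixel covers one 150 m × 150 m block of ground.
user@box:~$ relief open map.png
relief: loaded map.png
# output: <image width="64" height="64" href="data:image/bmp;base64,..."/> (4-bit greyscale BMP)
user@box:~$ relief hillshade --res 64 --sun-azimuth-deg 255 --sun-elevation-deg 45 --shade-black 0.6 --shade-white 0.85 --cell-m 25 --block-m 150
<image width="64" height="64" href="data:image/bmp;base64,Qk12CAAAAAAAAHYAAAAoAAAAQAAAAEAAAAABAAQAAAAAAAAIAAATCwAAEwsAABAAAAAAAAAAAAAAABEREQAiIiIAMzMzAERERABVVVUAZmZmAHd3dwCIiIgAmZmZAKqqqgC7u7sAzMzMAN3d3QDu7u4A////AHd3d2Z3dmZ3ZmZ3iHd3dlVFebzLcxOMuZmId3d3ZmZ3d3ZmZnd2ZmZmZnd3d3d2ZWiru6dCJqypmYd3d3dmZnd3ZmZmd3ZmZmZmd3d3d3d4q8uoYyNpzKmYZmZ4h2Vmd3dmZmZ3dmZmZnd3d4iIiJq8uFMiRpvKmYZmZ4mGVWd3d2ZmZmd3ZmZnd4iImZiImrpzEjV6vLmIZmd4mXZWZ3d3ZmZmZ3dmZneIiIiIh3iJhiAUaKvLmIdmd4iZdmZndnd2ZmZ3d2VniHh3dmZmZ3ZTEkeKvMqHd2d3iZh2Zmd3d3ZmZnd3ZniHZmZmZmZmZlM1eavMyXd3d3iJmHZmZ3d3d2Znd3Z4iGVWZmZmZmZmZniaq7y5ZneHeIiHZmd4iHiHd3dmZ5qGRFZmZmZmd4iIiaqru6hmeIh4iHZneIiIiIh2ZlVpumQ0ZmZmZnd4mZiImZq7l1VniIiYdmeIiHeJmGVEVoq5YzRmZmZnd4mYiHd3iaqGRWeZmZh2Z4h3d5mGQ0Voq6dUNFZmZmd3iId3Zmd5mXVEZ6qZmGVnd3ZmmHQjV4mql1REVmZmd3d3d3ZmZ3iIZURou6mYZWd3ZWaHUiWJmZmGVURWZmZ3d3d3dmZ3iIdmZorLmIdmZ3ZVZ2UxSaqIiHZlQ1Z3d3d3d3d2Z3iIh3d4mrqIh3ZmZVZ3QxOLuYd3ZmVDVnd3d3d3d3d3iIiId4m6qYiId3ZlaIghJ7yod3ZmZkNGZ3d3d3d3d3eJmId3isypiIiHd2eblyNr25dmZmZmVEVnd3d3d3d3d4mZiHeL3LqYiHd3icyoV73KdVVVVmZlRVZ3d3Z3d3d3iZmId5zcqpiId3eKzKmb3adDNEVWZ2ZVVWd3d2d2Z3iJmYd4vMupmIdnd4mqmM3aYyIzRWZ3d2VEVnd3dmZneImZh3m8uqmHdlZneHdlu6YhI0RWZ3d3dlRWd3d3Zmd4iZiHebuqqYdURFVmZmaYURJFZmZ3d3iHZEVnd3dmZ3iIiHd5u6qphlQzRWiImWQQNoh2VneIiIh1RWZ3d2Z3iIiHd3iru7qGQzNGm7uqQgN6unRFd4iImIZUVWZ3d3d3d3d3eKu7uoUyI2nMy6pDNqzKcxNniIiYh2VEVmd3d3d3d3d4vMu6cxAli8zLu1VZzcljEUeIiYiHdkNGZ3d3d3d3Z4rMu7lRADerzdzLZnrNuFMRNoiYiId3UzVnd3d3d3d4rMy6liADaczd3bp3isy5ZCE2iYiIiIdkNWd3d2Z3d3nNyqhjETac3d3bh3eKvLqFMSaJiIiIh2Q0Z3d2Zmd3i9yphkM0ac7u3KdUiJm83JYxJYiIiIiIdlRWd2Zmd3ib3JdURFec7+3JZESamazdpRAVeIiImamYYyRmZmd4iZq6hkRXir3u3KdEVaqqrN2lAAR4iJq8uplyADVnd4mqmJmGZnmszN3LhURnmqu8y5QQA2iavNy5iHMAFGeImrp3mIh4m83LvLp1RXeZvMupdSADabvMy4ZndTECWJmsuGiYd3ms3bmruGVWiJm7uYh2QyR6u7qoVFeHZTNGiauWeZh3irzcqZqWVVaIiaqoiIdlVnmpmIYzaah3h1VniGWKh3eavMuYmXRFZ3eJqpiImGVVV4iHZDSKl3mph2VDNpqHeKu7qYiXQ0ZmZoiamIiIZERXiHZTR5l2erqHZCE3qYd4q7mIiIZEVmZmiJmZiIZERXiIdURomGecynZlIDiqh3mqmIiIdURmZmaJmZmIZEV3iIdlRnmYiby5ZmYgSauXiZmIiHd2RGZmZompmHZDV4iIh1RWirqqvKdWdzA4vLiJmHd2Z4ZFZmZmmql2ZTR5mIh2VWecy6q7dVaIURa9yoh3ZmZ4hkVmd3eZllVURpqYd2VVaL3bqqhVZ4hyA63bl2VVVnh2VWd3d5h0RWZoqYd2VVV63tuqllV3iHQBncuXVERnd3ZWZ3dmh1RGd3iph2VVVpzty6l1VniIdAGMy6dTNGd3ZmZnd2Z2VVeHeJmHZVVYvu3Ll1VniIdiAXq7uVMzV3d2Zmd2ZnZmZ4d4mpdUVWm97sl1VneIdkITequ6dCJHiHZmZ3ZmZmZ3d4mql1RWeb3uyGVneIhkMzRoqqlkIkiYdmZmZmZ3d3d3iaqXRFZ4rO63ZniIh0NFZleaqGQzaZh2ZmZmZnd3d3iJqpdEVnic7rd4iIh1RFZmVXqXVEaal2ZmZmZmd3d4iIiJl1RWeJztuZmYiGRFZndlaIZEaLqGZmZmZmZ3d3eImZiHZWd4rN3LqZiHVFZmd3ZWdlV6unZmZmZmZmZ3d4mamHdmZ4mrzcupiHZUVmdnd1RWZ5u5dmZmZmZmZnd4iaqYd3domqq7u7mHdlRWdmaIZEZ4m6hmZmd2ZmZ3d4iZqYd3iHirqqqruoh2VVZmZ4ljRnirl2Znd3ZmZmd4iJmZh3iYeauqqZqpiYdVZmZnmnRFaKqGZ3d3ZmZmZ4iIiIiIiYeKupmZmqmIh3dmZmerlTNXmXd3d3dmZmZ3iIiIiIiId5u5mZmqmId3iYZlZ5qWMTeph3d3dmZmZneHd3iIiHdnrLmIiJmYdniZhlRFeYYhSamId2ZmZnd2d3d3d4iIdmesuYh3iZdmeJl1QzV4hjR5iHd2ZmZmd2Z3d3d3eId2aKu6h3Z4h2Z4mGRERoqXZnd3dmZ3ZmZmZnd3Znd3iId4q7qHZneIZniYVEVorKdmVndmZndmZmZm"/>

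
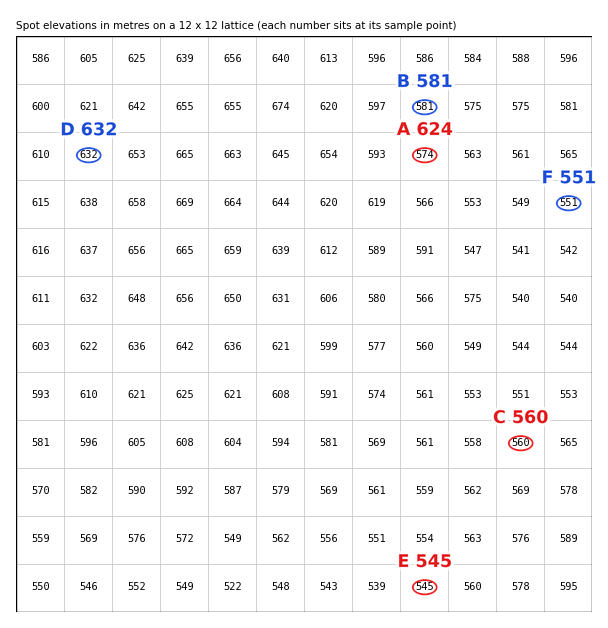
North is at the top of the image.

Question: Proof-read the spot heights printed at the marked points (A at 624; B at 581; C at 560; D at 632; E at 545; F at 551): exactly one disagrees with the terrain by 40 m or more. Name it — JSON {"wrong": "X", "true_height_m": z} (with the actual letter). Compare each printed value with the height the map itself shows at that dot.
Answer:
{"wrong": "A", "true_height_m": 574}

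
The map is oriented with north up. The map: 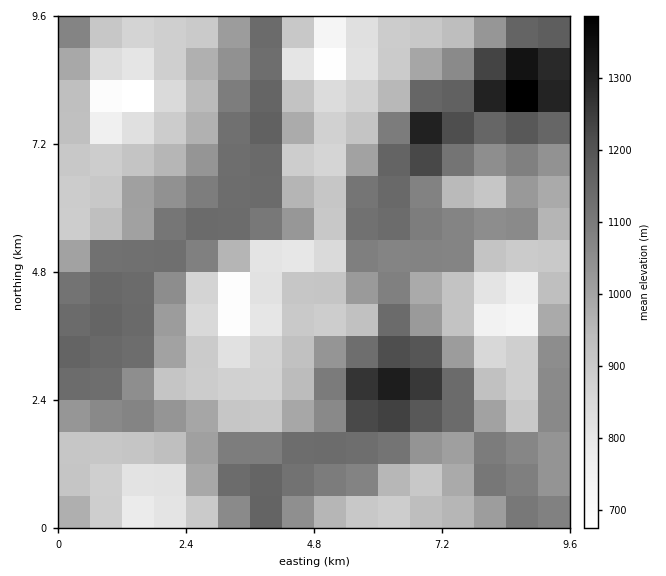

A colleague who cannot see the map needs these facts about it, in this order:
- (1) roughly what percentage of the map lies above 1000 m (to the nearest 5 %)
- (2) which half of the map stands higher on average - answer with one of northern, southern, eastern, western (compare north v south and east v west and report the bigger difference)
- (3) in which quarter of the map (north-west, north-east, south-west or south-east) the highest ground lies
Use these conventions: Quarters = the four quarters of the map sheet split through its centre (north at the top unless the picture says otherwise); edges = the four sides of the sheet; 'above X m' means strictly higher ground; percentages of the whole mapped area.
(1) Ground above 1000 m makes up about 50 % of the sheet.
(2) The eastern half stands higher on average than the western half.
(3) The highest point lies in the north-east quarter of the map.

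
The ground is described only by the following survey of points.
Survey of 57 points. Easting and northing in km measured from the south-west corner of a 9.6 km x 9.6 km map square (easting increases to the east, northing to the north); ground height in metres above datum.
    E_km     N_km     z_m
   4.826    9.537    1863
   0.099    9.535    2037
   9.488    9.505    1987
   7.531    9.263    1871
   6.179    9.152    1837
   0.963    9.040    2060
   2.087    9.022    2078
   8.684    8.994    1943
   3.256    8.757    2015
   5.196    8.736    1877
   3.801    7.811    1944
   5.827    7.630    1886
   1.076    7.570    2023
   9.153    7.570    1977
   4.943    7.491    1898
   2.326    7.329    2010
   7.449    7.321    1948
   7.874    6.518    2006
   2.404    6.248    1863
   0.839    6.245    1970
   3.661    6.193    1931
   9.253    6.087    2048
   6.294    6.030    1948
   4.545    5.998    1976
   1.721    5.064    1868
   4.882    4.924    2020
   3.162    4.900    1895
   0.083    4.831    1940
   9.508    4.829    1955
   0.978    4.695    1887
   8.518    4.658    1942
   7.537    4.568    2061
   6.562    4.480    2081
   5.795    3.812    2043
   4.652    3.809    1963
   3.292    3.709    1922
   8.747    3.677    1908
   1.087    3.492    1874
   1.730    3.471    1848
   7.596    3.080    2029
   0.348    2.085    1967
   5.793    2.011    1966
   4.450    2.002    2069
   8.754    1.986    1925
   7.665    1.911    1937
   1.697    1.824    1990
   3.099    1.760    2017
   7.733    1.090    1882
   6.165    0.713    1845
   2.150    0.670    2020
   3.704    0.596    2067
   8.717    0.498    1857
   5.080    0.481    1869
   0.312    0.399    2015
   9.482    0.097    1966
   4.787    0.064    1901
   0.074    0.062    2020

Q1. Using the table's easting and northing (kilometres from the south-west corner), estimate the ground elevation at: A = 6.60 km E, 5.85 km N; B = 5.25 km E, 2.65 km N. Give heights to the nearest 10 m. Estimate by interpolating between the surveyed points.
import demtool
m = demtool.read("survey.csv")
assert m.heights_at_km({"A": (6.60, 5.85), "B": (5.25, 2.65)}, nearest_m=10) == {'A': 1950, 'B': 2000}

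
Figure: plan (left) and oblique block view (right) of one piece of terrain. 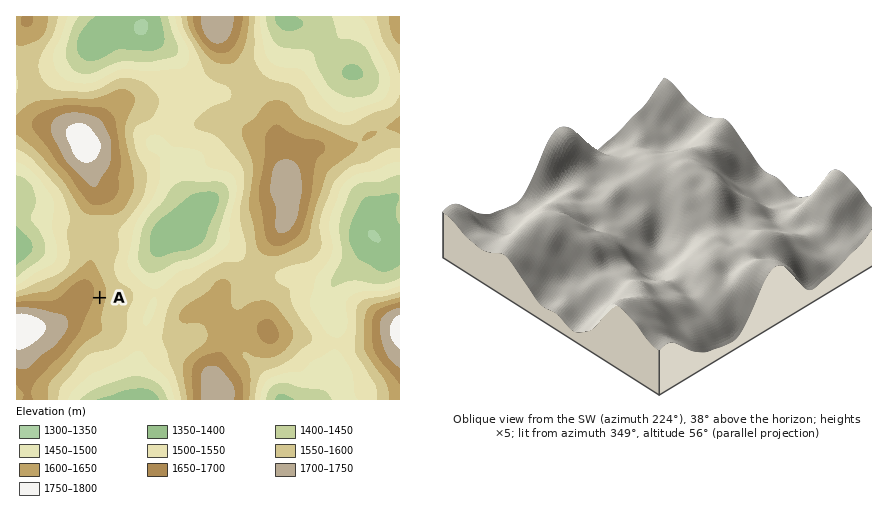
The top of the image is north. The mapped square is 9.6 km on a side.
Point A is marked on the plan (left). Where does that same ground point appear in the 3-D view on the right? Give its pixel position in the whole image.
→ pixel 650 286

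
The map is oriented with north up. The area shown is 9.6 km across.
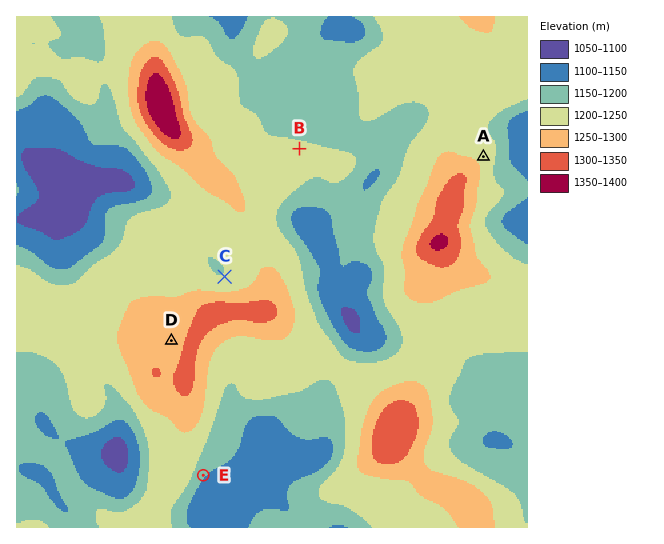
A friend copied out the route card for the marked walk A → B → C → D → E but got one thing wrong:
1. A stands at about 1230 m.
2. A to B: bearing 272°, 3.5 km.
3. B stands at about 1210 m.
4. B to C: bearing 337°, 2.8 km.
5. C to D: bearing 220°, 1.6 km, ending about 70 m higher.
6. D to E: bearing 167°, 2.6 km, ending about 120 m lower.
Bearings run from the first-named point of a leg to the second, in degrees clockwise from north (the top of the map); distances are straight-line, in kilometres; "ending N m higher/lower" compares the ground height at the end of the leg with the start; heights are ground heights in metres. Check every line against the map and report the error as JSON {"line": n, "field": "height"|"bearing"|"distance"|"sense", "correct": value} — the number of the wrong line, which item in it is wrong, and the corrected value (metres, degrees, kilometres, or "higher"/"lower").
{"line": 4, "field": "bearing", "correct": 210}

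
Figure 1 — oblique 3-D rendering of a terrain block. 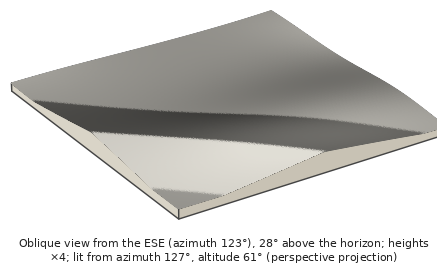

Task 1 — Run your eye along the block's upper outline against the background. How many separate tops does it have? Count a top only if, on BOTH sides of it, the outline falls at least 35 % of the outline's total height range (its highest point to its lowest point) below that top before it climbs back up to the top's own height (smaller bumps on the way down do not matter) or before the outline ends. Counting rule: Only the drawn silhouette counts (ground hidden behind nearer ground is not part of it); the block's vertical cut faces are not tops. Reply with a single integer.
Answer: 1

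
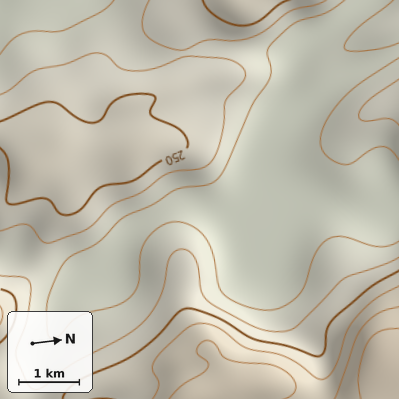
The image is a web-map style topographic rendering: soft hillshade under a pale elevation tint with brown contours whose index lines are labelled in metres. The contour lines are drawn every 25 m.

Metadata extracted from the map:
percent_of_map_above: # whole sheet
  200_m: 70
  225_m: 46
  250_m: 25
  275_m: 10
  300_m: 5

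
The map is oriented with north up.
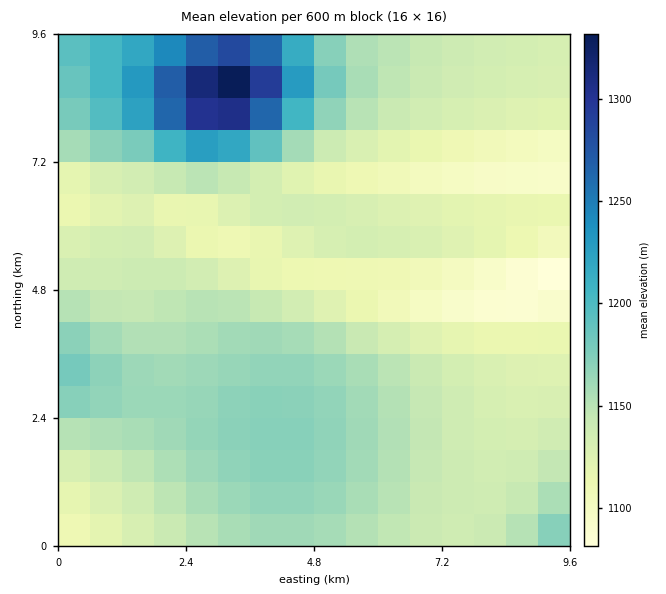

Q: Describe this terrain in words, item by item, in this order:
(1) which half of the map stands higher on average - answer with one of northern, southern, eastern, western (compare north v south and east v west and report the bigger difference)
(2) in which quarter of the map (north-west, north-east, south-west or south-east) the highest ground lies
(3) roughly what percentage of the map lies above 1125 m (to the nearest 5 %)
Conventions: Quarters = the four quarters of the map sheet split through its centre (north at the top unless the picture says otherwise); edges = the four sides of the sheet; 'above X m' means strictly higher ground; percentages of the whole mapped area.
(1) Taken as a whole, the western half is higher than the eastern.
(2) The highest point lies in the north-west quarter of the map.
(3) About 75 % of the map lies above 1125 m.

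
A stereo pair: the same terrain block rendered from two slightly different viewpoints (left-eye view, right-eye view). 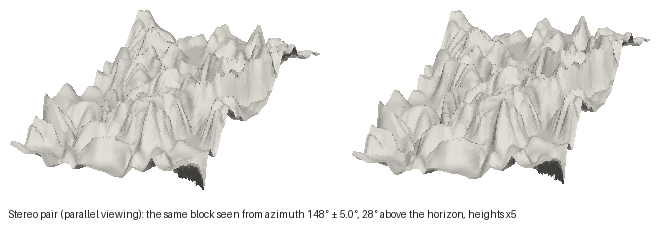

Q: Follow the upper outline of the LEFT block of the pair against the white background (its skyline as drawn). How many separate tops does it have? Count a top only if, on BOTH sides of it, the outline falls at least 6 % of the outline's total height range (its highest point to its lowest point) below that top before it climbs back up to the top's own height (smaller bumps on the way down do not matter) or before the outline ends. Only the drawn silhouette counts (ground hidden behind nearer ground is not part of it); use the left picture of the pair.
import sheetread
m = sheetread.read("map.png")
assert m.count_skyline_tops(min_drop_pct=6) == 4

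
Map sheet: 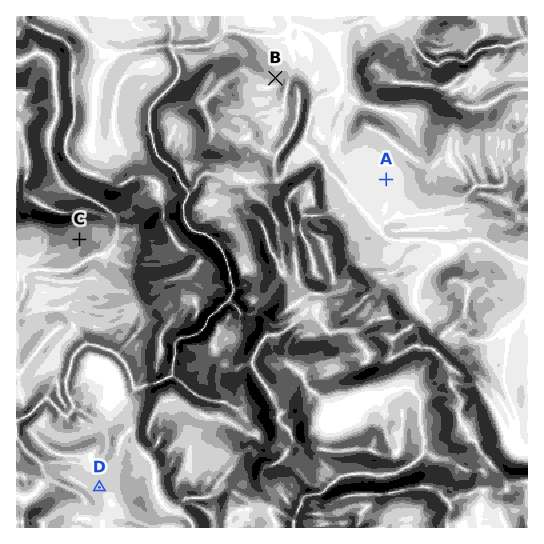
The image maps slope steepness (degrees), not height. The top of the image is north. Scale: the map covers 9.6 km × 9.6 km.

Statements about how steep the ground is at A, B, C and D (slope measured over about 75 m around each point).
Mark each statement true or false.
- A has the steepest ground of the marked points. false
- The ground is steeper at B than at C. false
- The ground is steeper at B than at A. true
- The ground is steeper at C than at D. true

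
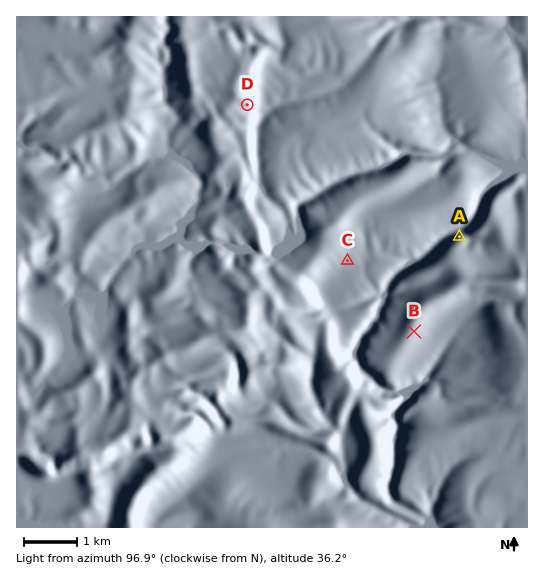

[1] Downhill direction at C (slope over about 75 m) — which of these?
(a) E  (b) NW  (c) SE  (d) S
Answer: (c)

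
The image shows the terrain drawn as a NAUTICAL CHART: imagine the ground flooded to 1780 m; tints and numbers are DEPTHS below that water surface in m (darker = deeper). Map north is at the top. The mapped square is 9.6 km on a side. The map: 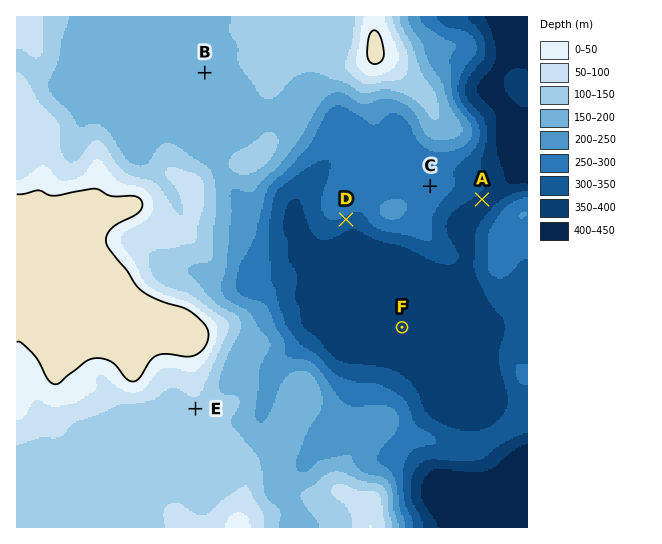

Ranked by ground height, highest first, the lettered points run B C A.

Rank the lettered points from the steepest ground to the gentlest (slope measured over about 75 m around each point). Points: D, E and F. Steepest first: D E F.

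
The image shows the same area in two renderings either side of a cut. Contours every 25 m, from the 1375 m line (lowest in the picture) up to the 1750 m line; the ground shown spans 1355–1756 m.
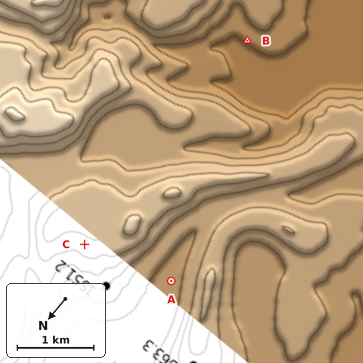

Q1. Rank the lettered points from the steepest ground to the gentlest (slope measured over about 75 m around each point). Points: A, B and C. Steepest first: B C A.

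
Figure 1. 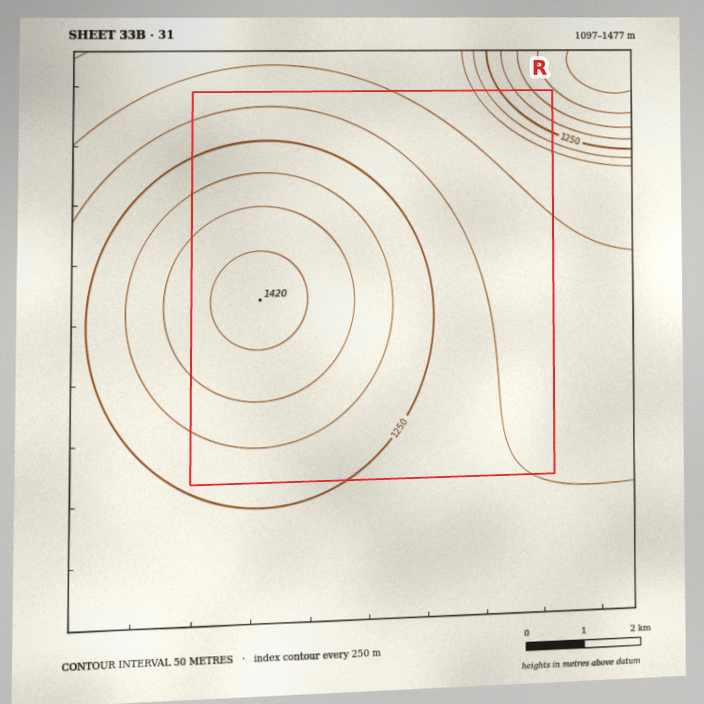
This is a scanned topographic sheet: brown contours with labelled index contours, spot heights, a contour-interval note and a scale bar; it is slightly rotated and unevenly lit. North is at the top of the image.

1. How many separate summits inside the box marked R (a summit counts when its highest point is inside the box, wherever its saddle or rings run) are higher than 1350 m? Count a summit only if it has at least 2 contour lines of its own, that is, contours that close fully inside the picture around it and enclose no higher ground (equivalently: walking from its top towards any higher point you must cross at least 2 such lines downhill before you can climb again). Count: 1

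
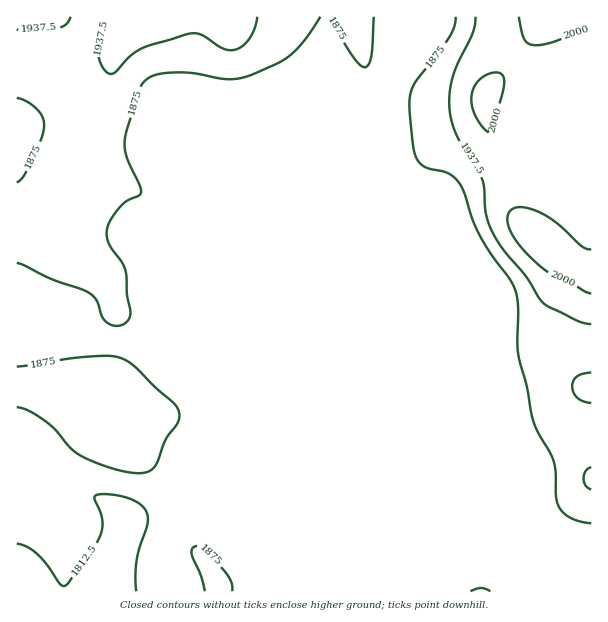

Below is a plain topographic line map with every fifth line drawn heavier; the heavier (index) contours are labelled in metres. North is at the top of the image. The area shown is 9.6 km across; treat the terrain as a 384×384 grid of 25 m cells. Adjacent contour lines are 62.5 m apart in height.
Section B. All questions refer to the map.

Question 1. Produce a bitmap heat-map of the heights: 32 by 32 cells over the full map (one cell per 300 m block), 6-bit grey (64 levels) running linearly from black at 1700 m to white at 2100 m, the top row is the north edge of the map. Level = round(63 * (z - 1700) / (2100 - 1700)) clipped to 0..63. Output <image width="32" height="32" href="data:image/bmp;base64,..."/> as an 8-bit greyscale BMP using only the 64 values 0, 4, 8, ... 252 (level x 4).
<image width="32" height="32" href="data:image/bmp;base64,Qk02CAAAAAAAADYEAAAoAAAAIAAAACAAAAABAAgAAAAAAAAEAAATCwAAEwsAAAABAAAAAAAAAAAAAAEBAQACAgIAAwMDAAQEBAAFBQUABgYGAAcHBwAICAgACQkJAAoKCgALCwsADAwMAA0NDQAODg4ADw8PABAQEAAREREAEhISABMTEwAUFBQAFRUVABYWFgAXFxcAGBgYABkZGQAaGhoAGxsbABwcHAAdHR0AHh4eAB8fHwAgICAAISEhACIiIgAjIyMAJCQkACUlJQAmJiYAJycnACgoKAApKSkAKioqACsrKwAsLCwALS0tAC4uLgAvLy8AMDAwADExMQAyMjIAMzMzADQ0NAA1NTUANjY2ADc3NwA4ODgAOTk5ADo6OgA7OzsAPDw8AD09PQA+Pj4APz8/AEBAQABBQUEAQkJCAENDQwBEREQARUVFAEZGRgBHR0cASEhIAElJSQBKSkoAS0tLAExMTABNTU0ATk5OAE9PTwBQUFAAUVFRAFJSUgBTU1MAVFRUAFVVVQBWVlYAV1dXAFhYWABZWVkAWlpaAFtbWwBcXFwAXV1dAF5eXgBfX18AYGBgAGFhYQBiYmIAY2NjAGRkZABlZWUAZmZmAGdnZwBoaGgAaWlpAGpqagBra2sAbGxsAG1tbQBubm4Ab29vAHBwcABxcXEAcnJyAHNzcwB0dHQAdXV1AHZ2dgB3d3cAeHh4AHl5eQB6enoAe3t7AHx8fAB9fX0Afn5+AH9/fwCAgIAAgYGBAIKCggCDg4MAhISEAIWFhQCGhoYAh4eHAIiIiACJiYkAioqKAIuLiwCMjIwAjY2NAI6OjgCPj48AkJCQAJGRkQCSkpIAk5OTAJSUlACVlZUAlpaWAJeXlwCYmJgAmZmZAJqamgCbm5sAnJycAJ2dnQCenp4An5+fAKCgoAChoaEAoqKiAKOjowCkpKQApaWlAKampgCnp6cAqKioAKmpqQCqqqoAq6urAKysrACtra0Arq6uAK+vrwCwsLAAsbGxALKysgCzs7MAtLS0ALW1tQC2trYAt7e3ALi4uAC5ubkAurq6ALu7uwC8vLwAvb29AL6+vgC/v78AwMDAAMHBwQDCwsIAw8PDAMTExADFxcUAxsbGAMfHxwDIyMgAycnJAMrKygDLy8sAzMzMAM3NzQDOzs4Az8/PANDQ0ADR0dEA0tLSANPT0wDU1NQA1dXVANbW1gDX19cA2NjYANnZ2QDa2toA29vbANzc3ADd3d0A3t7eAN/f3wDg4OAA4eHhAOLi4gDj4+MA5OTkAOXl5QDm5uYA5+fnAOjo6ADp6ekA6urqAOvr6wDs7OwA7e3tAO7u7gDv7+8A8PDwAPHx8QDy8vIA8/PzAPT09AD19fUA9vb2APf39wD4+PgA+fn5APr6+gD7+/sA/Pz8AP39/QD+/v4A////AERESEQ4OERQXGRwcGhgXFRMTFBQVFRQTEhISExMUFhcREhISDw4RFRgaHBsYFhYUExMTFBQUExISEhISEhMVFxITFBQRDhAVGBsbGBUUFBQSEhITEhISEhISEhISExUWFBUXFxMPDxMXGRgVExMTExISEhISEhISEhISEhMVFxkYGBcVEhAQExYXFRMTExMTExMTExISEhISEhISFBccHxoYFRMSExQWFxYUExMTExMTExQUExISEhISEhITGB8kFhUUFRcZGxsZFxQTExMTExMUFhcVExISEhISEhMYICUTFRgbHiAgHRoYFRMTExMTExQXGBcVFBQTEhISFBogIxQXGx4iIyIeGxkWExMTExMTExUXFhUVFRUUEhMXHSIiGBseICIjIh8cGhcUExMTExMTExQUExMUFBQTFBogIyIdHyAhIiIgHhwaGBUTExMTExMTExMTExMUFBQWGyAjJR8hISEhIR8cGRgXFRMTExMTExMTExMTExQUFBccICQmHB0eHh4eHBkWFRUUExMTExMTExMTExMTFBUVGR0gIyQYGBkaGhsZFxQUFBMTExMTExMTExMTExQVFRYaHiAhIRgYGRkaGxoYFhQTExMTExMTExMTExMUFRYWFRkfISIjGRkZGhscGxkXFRMTExMTExMTExMTExUVFhUVGSAkJikaGhobHBwbGRcWFBMTExMTExMTExMTExQUFBQZIigrLhsbHB0dHRsZFxYUExMTExMTExMTExMTExMTFh0nLTAxHB4fHx4cGhkYGBYUExUVExMTExQUExMTExQbJS4yMjEfICEfHRsaGhoaGBYWFxYUExMUFRQTExMTGCItMjMxLh8gIB8dGxsbGxoZGBkYFRMTExQUExMTExUcKDAxMC4sHh8gIB4cGxsbGhkbGhcUExMTExMTExQVGB8pLi8uLCwcHiAhHx0cGxkZGRkYFRMTExMTExMVFxgbISksLCwsLBsdICEfHRsYFhUVFRQTExMTFBQTFRgbHB4lKiwsLCwsGxweHx4dGhUTExMTExMTExMWFxUVGR0fIikuLiwsLCwbHB0dHR0ZFBMTExMTExMTExcZGBYZHiEmLS8uLCwsLBscHBweHxsVExMTExQUFBMTFRkaGBoeIigvMC0sLCwsHB0dHSAiHRcUFBUWFhcWFRMUGBoZGh0hKTAwLiwsLCweHx4fIiQgGxkZGhsbGhkXFRUYGxoaHCAoLjAvLSwsLCIhICElJiQhICAgIiEeHBoXFxocGhkaHSQrLi8uLSwsJCQjIyUnJyYlJCQmJiIfHRkZHB0aGRkaICgsLi8vLi4mJiUkJSYnJycmJykpJSEfHBseHRkZGRkdJSsuMDEwMA="/>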